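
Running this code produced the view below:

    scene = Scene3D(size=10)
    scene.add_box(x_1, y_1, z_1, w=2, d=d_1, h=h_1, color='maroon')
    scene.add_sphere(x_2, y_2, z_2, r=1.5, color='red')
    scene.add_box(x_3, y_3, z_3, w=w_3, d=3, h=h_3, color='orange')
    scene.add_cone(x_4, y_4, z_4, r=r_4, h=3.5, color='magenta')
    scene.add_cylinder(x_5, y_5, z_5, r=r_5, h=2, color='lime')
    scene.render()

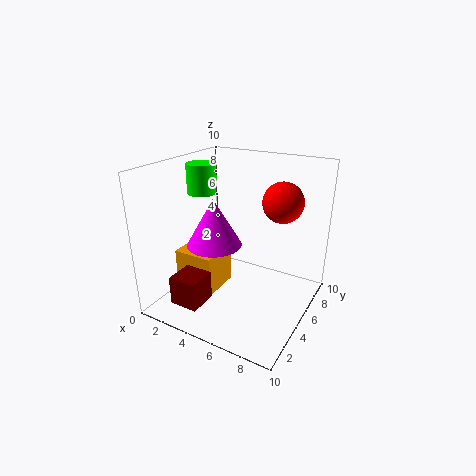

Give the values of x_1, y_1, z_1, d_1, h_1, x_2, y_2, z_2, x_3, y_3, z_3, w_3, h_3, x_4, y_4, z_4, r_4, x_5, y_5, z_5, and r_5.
x_1 = 2
y_1 = 1
z_1 = 1
d_1 = 2
h_1 = 2
x_2 = 7
y_2 = 8
z_2 = 7
x_3 = 0.5
y_3 = 3.5
z_3 = 0.5
w_3 = 3
h_3 = 3
x_4 = 3
y_4 = 5
z_4 = 4
r_4 = 2
x_5 = 2.5
y_5 = 4.5
z_5 = 8
r_5 = 1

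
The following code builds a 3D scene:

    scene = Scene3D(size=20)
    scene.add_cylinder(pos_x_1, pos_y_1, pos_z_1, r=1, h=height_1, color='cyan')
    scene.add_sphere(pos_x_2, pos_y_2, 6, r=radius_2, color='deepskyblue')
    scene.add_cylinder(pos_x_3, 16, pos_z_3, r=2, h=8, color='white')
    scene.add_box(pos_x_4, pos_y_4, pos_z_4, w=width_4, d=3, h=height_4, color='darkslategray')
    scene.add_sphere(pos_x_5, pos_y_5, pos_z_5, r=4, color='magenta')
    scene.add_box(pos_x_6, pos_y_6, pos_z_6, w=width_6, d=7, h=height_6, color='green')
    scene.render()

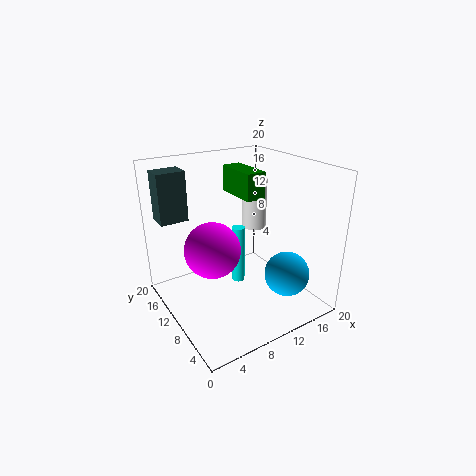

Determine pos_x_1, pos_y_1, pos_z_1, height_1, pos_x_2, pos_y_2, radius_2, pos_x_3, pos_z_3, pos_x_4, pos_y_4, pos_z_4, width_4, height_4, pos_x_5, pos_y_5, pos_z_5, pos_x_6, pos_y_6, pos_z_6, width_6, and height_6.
pos_x_1 = 12, pos_y_1 = 13, pos_z_1 = 1, height_1 = 9, pos_x_2 = 14, pos_y_2 = 4, radius_2 = 3, pos_x_3 = 17, pos_z_3 = 8, pos_x_4 = 1, pos_y_4 = 15, pos_z_4 = 12, width_4 = 4, height_4 = 7, pos_x_5 = 7, pos_y_5 = 12, pos_z_5 = 8, pos_x_6 = 13, pos_y_6 = 12, pos_z_6 = 14, width_6 = 3, height_6 = 4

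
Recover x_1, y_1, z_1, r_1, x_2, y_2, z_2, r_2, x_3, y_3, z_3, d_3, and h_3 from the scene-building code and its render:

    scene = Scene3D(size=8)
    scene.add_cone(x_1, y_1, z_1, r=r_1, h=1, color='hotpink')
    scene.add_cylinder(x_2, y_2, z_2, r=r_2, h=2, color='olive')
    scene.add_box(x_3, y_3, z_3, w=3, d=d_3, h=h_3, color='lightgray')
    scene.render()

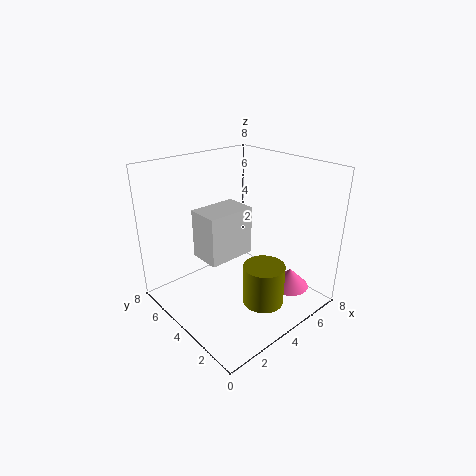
x_1 = 5
y_1 = 1
z_1 = 2
r_1 = 1
x_2 = 3
y_2 = 1
z_2 = 2
r_2 = 1
x_3 = 3
y_3 = 5
z_3 = 2
d_3 = 2
h_3 = 3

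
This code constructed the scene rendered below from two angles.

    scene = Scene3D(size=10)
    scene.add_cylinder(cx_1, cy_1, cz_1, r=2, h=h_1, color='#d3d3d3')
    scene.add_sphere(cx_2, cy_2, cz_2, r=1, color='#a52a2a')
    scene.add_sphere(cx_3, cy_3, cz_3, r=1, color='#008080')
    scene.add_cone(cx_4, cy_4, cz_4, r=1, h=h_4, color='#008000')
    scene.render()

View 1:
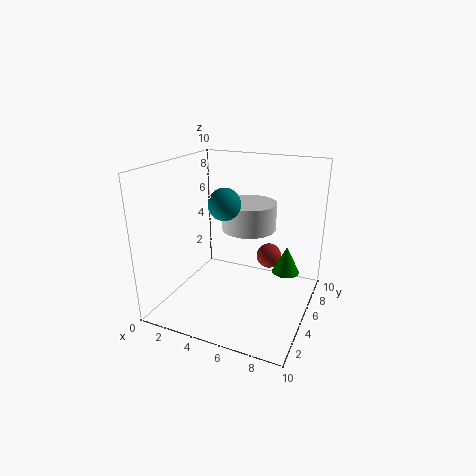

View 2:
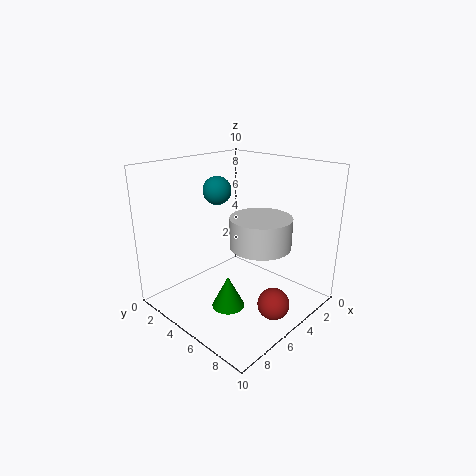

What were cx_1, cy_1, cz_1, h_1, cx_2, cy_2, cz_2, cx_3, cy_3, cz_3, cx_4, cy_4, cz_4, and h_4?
cx_1 = 5
cy_1 = 7
cz_1 = 5
h_1 = 2
cx_2 = 6
cy_2 = 9
cz_2 = 2
cx_3 = 5
cy_3 = 3
cz_3 = 8
cx_4 = 8
cy_4 = 7
cz_4 = 2
h_4 = 2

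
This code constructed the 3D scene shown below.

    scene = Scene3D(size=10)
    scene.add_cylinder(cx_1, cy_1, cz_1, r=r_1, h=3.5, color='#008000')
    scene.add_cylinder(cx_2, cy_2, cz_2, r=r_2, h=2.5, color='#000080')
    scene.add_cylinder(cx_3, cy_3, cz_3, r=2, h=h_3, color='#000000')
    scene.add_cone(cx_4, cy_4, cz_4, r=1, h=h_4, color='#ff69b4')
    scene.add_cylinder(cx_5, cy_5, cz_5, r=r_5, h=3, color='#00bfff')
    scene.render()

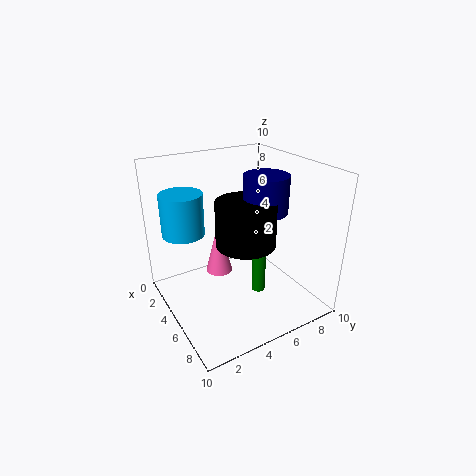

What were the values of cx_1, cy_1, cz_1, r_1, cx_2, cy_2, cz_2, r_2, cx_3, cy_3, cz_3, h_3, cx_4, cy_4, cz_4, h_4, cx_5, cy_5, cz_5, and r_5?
cx_1 = 5.5, cy_1 = 6.5, cz_1 = 0.5, r_1 = 0.5, cx_2 = 6, cy_2 = 6.5, cz_2 = 7, r_2 = 1.5, cx_3 = 6, cy_3 = 5, cz_3 = 5, h_3 = 3, cx_4 = 3, cy_4 = 4.5, cz_4 = 1.5, h_4 = 4, cx_5 = 2.5, cy_5 = 2, cz_5 = 5, r_5 = 1.5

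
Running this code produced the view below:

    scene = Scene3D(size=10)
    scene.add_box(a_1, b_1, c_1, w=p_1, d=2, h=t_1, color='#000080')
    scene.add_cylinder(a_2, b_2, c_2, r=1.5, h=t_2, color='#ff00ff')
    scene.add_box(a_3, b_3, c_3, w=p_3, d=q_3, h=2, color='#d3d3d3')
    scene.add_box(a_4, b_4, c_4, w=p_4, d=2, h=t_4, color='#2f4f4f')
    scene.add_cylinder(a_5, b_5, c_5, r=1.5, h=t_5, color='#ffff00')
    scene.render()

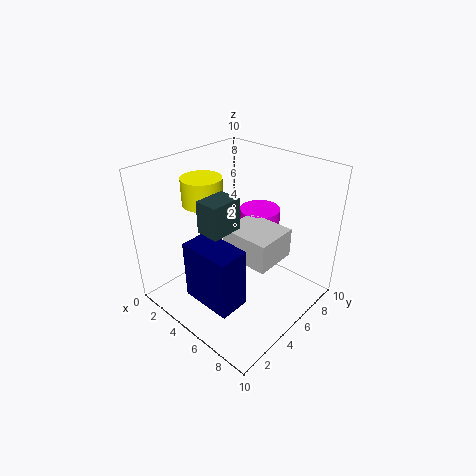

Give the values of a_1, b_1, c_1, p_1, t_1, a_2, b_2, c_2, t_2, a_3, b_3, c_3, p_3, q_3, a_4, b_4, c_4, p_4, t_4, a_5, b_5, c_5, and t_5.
a_1 = 4
b_1 = 1
c_1 = 2
p_1 = 3.5
t_1 = 4
a_2 = 4.5
b_2 = 8
c_2 = 3.5
t_2 = 2.5
a_3 = 4.5
b_3 = 4
c_3 = 4
p_3 = 3.5
q_3 = 3
a_4 = 5
b_4 = 1.5
c_4 = 7
p_4 = 1.5
t_4 = 2
a_5 = 1.5
b_5 = 5
c_5 = 6.5
t_5 = 2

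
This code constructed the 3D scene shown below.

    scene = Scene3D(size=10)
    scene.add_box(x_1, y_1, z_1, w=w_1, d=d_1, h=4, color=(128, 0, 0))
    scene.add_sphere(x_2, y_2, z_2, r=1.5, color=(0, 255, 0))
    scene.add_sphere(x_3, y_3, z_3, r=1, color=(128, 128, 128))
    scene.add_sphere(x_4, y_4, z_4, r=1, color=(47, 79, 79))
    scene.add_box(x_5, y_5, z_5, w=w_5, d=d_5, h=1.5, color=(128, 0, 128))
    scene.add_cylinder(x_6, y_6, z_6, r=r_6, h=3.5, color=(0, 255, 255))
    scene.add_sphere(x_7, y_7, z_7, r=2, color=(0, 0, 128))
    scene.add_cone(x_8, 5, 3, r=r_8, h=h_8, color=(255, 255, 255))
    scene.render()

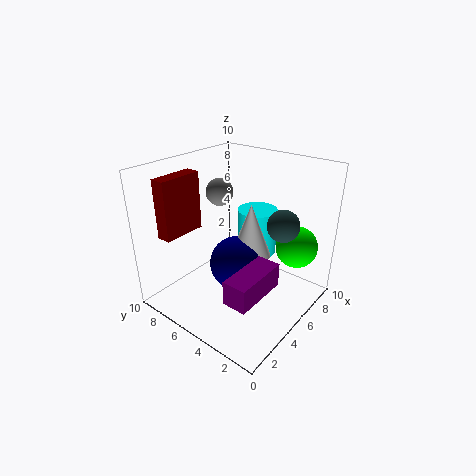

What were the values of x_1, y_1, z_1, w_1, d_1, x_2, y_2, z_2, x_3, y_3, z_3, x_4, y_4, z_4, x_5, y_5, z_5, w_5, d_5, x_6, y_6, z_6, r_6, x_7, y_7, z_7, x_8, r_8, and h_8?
x_1 = 1; y_1 = 7.5; z_1 = 5.5; w_1 = 3; d_1 = 1; x_2 = 8; y_2 = 2; z_2 = 4; x_3 = 6; y_3 = 7.5; z_3 = 7.5; x_4 = 5; y_4 = 1.5; z_4 = 7; x_5 = 0.5; y_5 = 1; z_5 = 3.5; w_5 = 3.5; d_5 = 1.5; x_6 = 8; y_6 = 5.5; z_6 = 2.5; r_6 = 1.5; x_7 = 5.5; y_7 = 5.5; z_7 = 2.5; x_8 = 6.5; r_8 = 1.5; h_8 = 4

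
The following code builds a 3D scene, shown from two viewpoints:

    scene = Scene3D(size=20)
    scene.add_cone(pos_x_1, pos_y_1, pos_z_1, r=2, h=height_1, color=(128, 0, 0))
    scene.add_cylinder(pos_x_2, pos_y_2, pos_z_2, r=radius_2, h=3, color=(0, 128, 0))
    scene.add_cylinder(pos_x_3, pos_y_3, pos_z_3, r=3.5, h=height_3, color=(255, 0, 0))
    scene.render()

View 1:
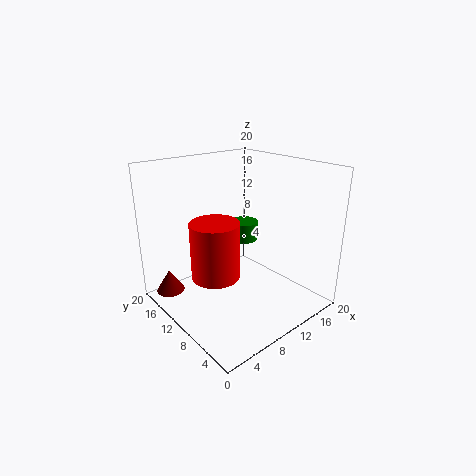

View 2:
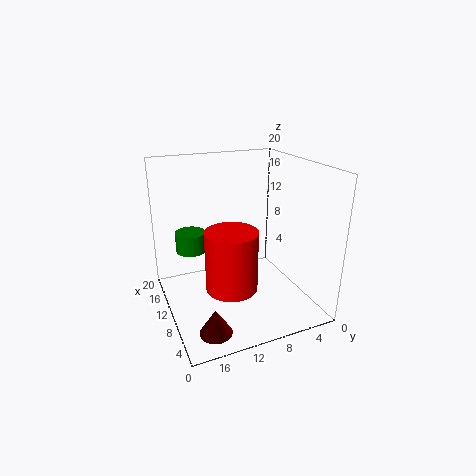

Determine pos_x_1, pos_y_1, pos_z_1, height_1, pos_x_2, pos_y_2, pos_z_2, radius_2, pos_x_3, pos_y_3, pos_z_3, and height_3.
pos_x_1 = 2.25
pos_y_1 = 16.25
pos_z_1 = 1.75
height_1 = 3.25
pos_x_2 = 15.75
pos_y_2 = 15.25
pos_z_2 = 6.5
radius_2 = 2.25
pos_x_3 = 7.5
pos_y_3 = 12
pos_z_3 = 4
height_3 = 8.25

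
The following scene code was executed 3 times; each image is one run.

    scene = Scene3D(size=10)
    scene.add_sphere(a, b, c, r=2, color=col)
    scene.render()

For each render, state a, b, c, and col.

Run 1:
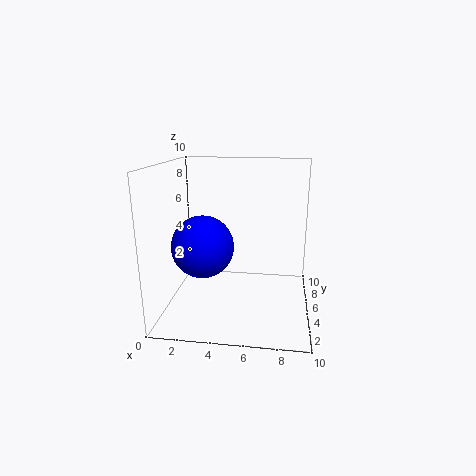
a = 3, b = 3, c = 5, col = 'blue'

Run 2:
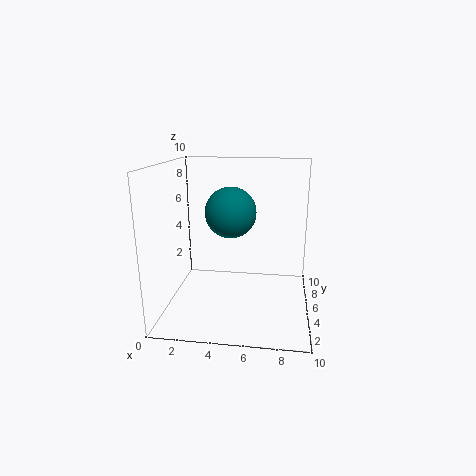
a = 4, b = 8, c = 6, col = 'teal'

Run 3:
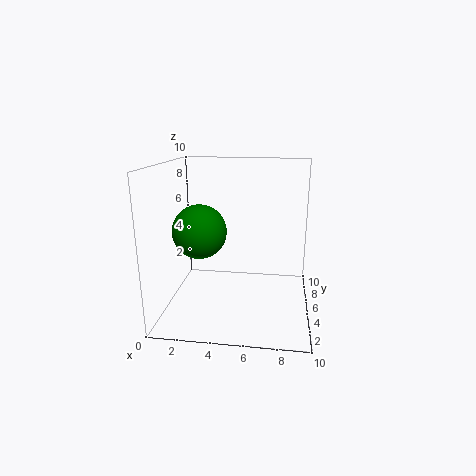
a = 2, b = 6, c = 5, col = 'green'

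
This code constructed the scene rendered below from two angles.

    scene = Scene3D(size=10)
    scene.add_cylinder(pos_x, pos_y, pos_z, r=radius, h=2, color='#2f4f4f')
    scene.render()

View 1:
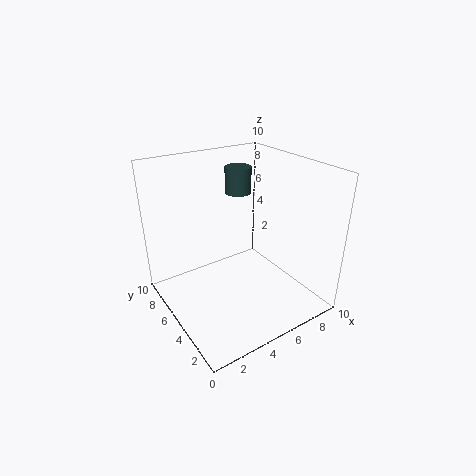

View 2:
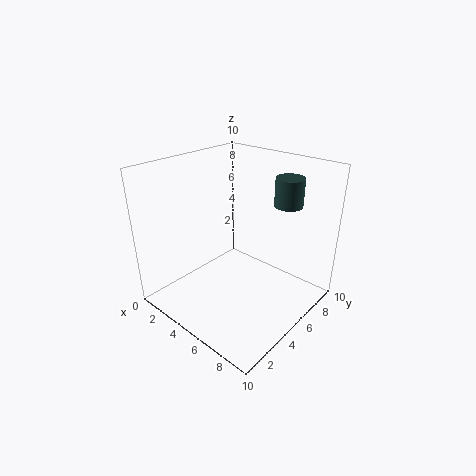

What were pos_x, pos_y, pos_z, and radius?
pos_x = 7, pos_y = 8, pos_z = 7, radius = 1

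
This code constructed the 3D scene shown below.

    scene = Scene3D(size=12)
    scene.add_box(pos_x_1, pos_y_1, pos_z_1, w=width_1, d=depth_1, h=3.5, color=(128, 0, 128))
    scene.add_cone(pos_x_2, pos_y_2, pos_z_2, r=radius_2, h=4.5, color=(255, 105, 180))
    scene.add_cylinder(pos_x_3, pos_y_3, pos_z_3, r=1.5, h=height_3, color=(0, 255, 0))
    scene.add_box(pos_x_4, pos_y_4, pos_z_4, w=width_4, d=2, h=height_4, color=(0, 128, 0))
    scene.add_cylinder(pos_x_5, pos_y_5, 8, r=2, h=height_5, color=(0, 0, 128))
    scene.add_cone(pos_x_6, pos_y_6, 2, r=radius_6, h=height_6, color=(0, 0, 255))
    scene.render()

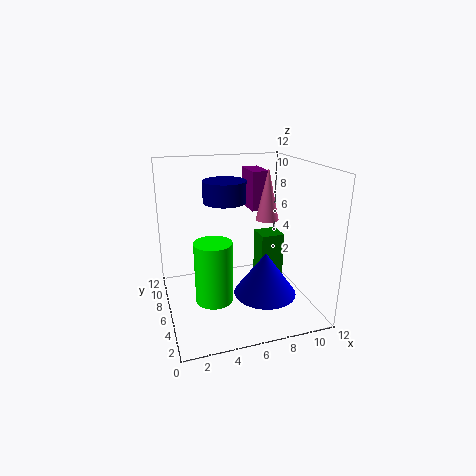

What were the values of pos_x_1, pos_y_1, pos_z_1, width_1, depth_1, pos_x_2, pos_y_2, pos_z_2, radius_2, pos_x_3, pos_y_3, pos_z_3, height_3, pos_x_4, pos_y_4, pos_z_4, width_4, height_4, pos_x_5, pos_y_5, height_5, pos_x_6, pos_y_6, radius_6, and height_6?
pos_x_1 = 8
pos_y_1 = 8
pos_z_1 = 7.5
width_1 = 1.5
depth_1 = 3
pos_x_2 = 9
pos_y_2 = 7
pos_z_2 = 7
radius_2 = 1
pos_x_3 = 3.5
pos_y_3 = 4.5
pos_z_3 = 1.5
height_3 = 5
pos_x_4 = 8
pos_y_4 = 5.5
pos_z_4 = 1.5
width_4 = 2
height_4 = 4.5
pos_x_5 = 6
pos_y_5 = 10
height_5 = 2
pos_x_6 = 7.5
pos_y_6 = 3.5
radius_6 = 2.5
height_6 = 3.5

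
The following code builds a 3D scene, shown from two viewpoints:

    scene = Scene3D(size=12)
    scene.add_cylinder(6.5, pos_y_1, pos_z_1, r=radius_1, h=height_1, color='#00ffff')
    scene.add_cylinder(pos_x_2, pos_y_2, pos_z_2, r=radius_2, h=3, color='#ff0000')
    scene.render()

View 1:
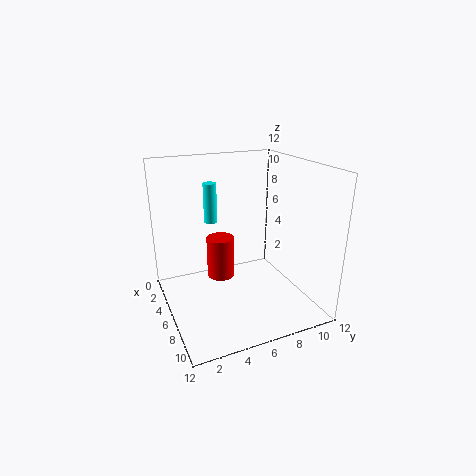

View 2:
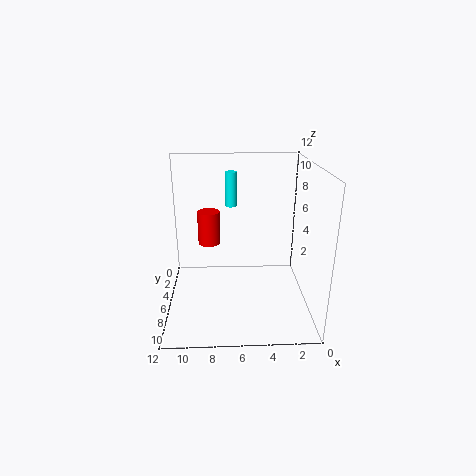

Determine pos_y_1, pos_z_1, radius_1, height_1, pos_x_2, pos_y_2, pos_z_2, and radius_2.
pos_y_1 = 3.5
pos_z_1 = 8
radius_1 = 0.5
height_1 = 3
pos_x_2 = 8.5
pos_y_2 = 3.5
pos_z_2 = 4.5
radius_2 = 1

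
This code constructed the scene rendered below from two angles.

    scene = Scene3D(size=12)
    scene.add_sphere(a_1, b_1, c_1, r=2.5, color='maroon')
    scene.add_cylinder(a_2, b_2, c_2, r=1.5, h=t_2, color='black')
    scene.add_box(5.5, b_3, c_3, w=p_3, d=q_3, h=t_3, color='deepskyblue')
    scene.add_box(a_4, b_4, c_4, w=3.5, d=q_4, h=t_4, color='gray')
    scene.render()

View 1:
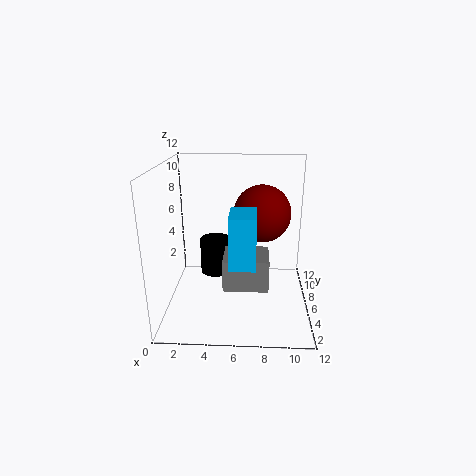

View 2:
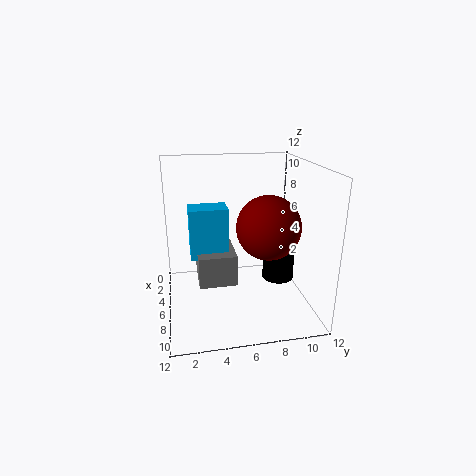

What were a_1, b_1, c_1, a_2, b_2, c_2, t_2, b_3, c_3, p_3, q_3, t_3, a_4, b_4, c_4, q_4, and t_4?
a_1 = 8; b_1 = 8; c_1 = 7.5; a_2 = 3.5; b_2 = 10.5; c_2 = 0.5; t_2 = 3.5; b_3 = 2; c_3 = 5; p_3 = 2; q_3 = 3; t_3 = 4; a_4 = 5; b_4 = 2.5; c_4 = 3; q_4 = 3; t_4 = 2.5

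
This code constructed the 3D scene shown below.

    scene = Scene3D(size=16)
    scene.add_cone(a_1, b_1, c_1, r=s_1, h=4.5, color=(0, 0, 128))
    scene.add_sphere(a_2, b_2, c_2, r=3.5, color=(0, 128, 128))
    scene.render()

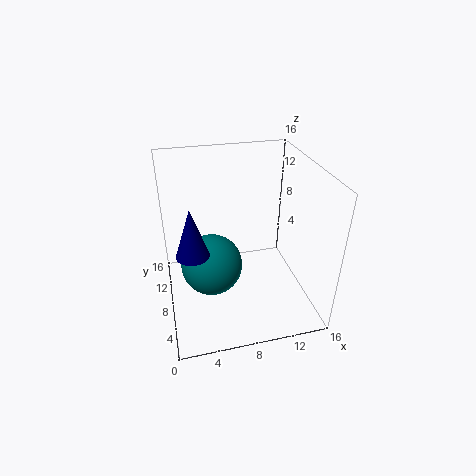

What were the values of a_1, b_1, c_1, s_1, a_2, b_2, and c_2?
a_1 = 2.5, b_1 = 2.5, c_1 = 10.5, s_1 = 1.5, a_2 = 5, b_2 = 8.5, c_2 = 4.5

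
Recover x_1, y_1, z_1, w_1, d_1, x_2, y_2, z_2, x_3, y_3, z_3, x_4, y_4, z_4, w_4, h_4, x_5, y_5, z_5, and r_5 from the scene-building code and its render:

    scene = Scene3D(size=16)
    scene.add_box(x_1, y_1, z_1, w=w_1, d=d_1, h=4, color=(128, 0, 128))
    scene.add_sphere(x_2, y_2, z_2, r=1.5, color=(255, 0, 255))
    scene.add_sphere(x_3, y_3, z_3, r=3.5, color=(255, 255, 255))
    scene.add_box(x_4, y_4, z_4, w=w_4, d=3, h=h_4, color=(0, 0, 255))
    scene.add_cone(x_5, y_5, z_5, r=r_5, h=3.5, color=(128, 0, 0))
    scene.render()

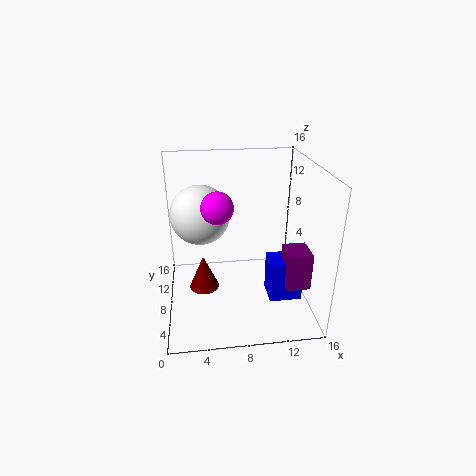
x_1 = 12.5
y_1 = 3
z_1 = 4
w_1 = 2.5
d_1 = 3
x_2 = 5.5
y_2 = 3.5
z_2 = 13.5
x_3 = 4
y_3 = 11.5
z_3 = 9.5
x_4 = 11
y_4 = 4
z_4 = 2
w_4 = 3.5
h_4 = 4.5
x_5 = 4
y_5 = 4.5
z_5 = 4.5
r_5 = 1.5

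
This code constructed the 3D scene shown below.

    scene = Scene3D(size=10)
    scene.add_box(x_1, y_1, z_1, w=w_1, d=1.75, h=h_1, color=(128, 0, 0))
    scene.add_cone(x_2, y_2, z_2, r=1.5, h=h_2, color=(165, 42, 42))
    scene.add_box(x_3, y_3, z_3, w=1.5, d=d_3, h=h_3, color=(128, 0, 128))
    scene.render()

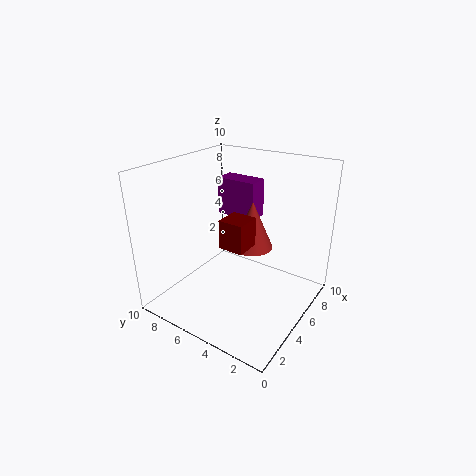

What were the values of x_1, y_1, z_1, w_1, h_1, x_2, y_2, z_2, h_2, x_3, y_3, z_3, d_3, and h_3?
x_1 = 3.5, y_1 = 3.75, z_1 = 4.75, w_1 = 1.75, h_1 = 2, x_2 = 6.5, y_2 = 4.75, z_2 = 3.75, h_2 = 3.5, x_3 = 6.5, y_3 = 4.75, z_3 = 5.75, d_3 = 3, h_3 = 2.75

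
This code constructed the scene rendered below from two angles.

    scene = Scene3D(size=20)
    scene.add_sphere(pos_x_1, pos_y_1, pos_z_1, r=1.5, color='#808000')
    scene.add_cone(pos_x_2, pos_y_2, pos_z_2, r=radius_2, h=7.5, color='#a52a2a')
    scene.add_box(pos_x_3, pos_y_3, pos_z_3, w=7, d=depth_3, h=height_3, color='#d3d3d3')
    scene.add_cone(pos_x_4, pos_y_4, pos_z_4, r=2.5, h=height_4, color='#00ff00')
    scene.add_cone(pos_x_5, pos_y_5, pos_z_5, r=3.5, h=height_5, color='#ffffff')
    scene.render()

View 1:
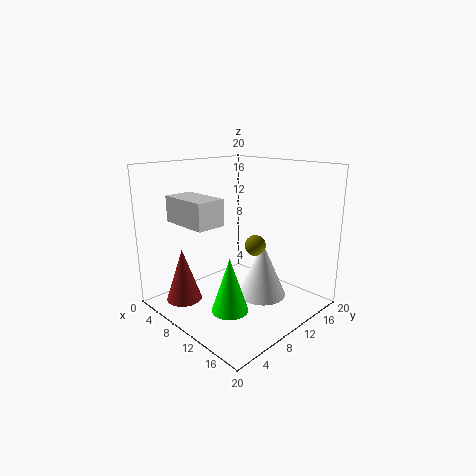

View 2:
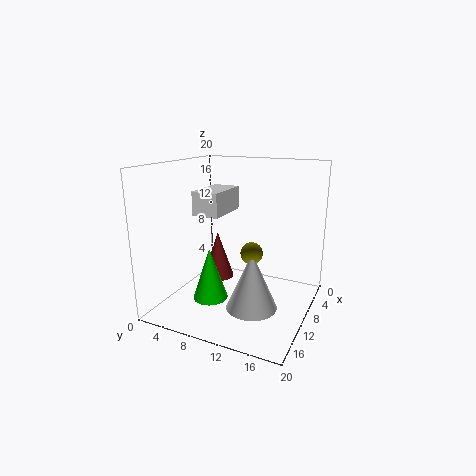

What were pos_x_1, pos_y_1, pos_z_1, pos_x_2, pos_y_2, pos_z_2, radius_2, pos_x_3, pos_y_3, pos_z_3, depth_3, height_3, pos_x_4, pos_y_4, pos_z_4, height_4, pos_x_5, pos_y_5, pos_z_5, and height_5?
pos_x_1 = 11
pos_y_1 = 12.5
pos_z_1 = 8.5
pos_x_2 = 5
pos_y_2 = 4
pos_z_2 = 1
radius_2 = 2.5
pos_x_3 = 3.5
pos_y_3 = 3
pos_z_3 = 12.5
depth_3 = 4
height_3 = 3.5
pos_x_4 = 12
pos_y_4 = 6.5
pos_z_4 = 1
height_4 = 7.5
pos_x_5 = 12
pos_y_5 = 13
pos_z_5 = 1
height_5 = 8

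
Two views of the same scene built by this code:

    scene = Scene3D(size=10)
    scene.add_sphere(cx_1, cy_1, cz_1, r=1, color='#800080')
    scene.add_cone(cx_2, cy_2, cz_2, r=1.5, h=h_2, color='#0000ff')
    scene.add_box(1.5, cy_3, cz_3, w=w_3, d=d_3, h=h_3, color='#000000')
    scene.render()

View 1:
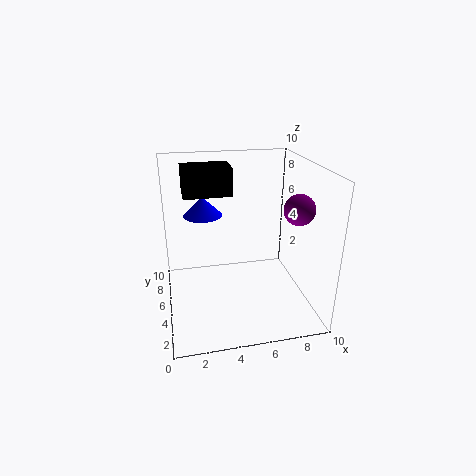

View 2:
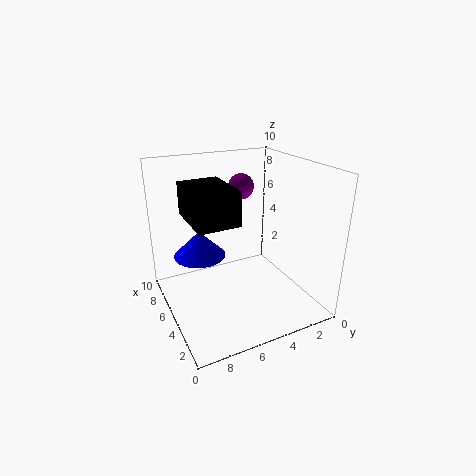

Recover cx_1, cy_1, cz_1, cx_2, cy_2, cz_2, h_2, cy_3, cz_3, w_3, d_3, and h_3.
cx_1 = 8.5, cy_1 = 3, cz_1 = 7.5, cx_2 = 3, cy_2 = 8.5, cz_2 = 5.5, h_2 = 1.5, cy_3 = 6.5, cz_3 = 7.5, w_3 = 3.5, d_3 = 2.5, h_3 = 2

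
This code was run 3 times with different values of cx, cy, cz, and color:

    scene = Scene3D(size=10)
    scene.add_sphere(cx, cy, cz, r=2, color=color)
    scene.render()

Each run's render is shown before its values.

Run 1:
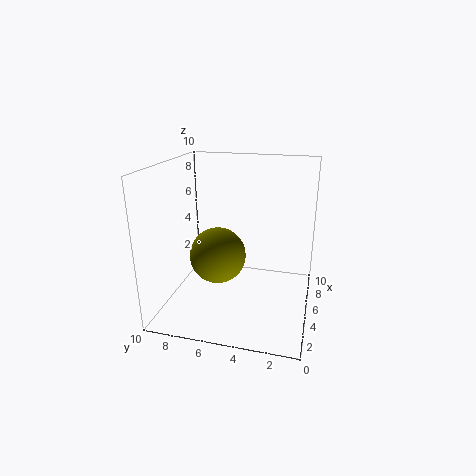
cx = 5
cy = 6.5
cz = 3.5
color = 'olive'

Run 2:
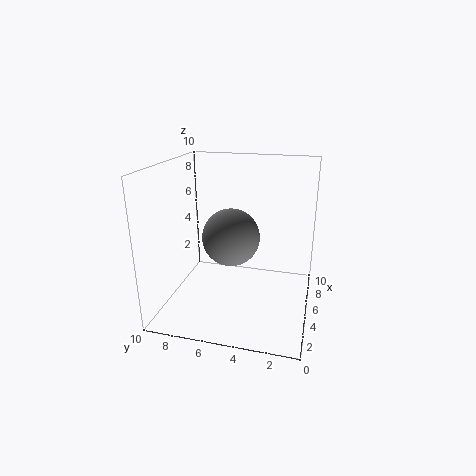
cx = 5
cy = 5.5
cz = 5
color = 'gray'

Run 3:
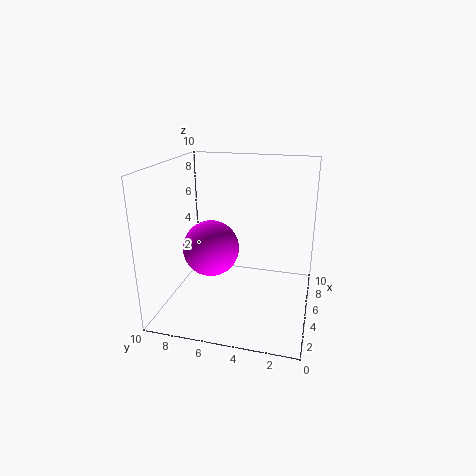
cx = 5
cy = 7
cz = 4
color = 'magenta'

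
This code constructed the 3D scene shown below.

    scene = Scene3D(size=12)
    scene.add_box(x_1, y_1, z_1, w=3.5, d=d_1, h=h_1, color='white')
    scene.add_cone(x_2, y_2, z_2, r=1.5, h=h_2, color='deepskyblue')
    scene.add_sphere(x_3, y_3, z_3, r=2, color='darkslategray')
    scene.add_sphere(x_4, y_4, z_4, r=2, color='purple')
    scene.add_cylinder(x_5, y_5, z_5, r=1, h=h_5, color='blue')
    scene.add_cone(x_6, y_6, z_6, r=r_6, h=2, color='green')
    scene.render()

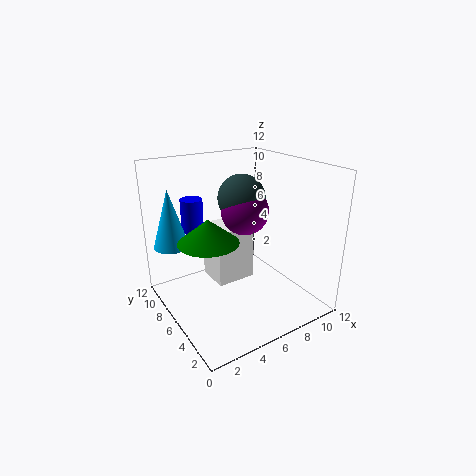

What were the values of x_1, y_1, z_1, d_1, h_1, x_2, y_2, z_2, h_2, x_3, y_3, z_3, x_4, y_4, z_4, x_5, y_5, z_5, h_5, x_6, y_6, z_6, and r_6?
x_1 = 4.5, y_1 = 6.5, z_1 = 1.5, d_1 = 3, h_1 = 5, x_2 = 1.5, y_2 = 9.5, z_2 = 5, h_2 = 5, x_3 = 7, y_3 = 7, z_3 = 9, x_4 = 7, y_4 = 6.5, z_4 = 8, x_5 = 4, y_5 = 10.5, z_5 = 5.5, h_5 = 3, x_6 = 3.5, y_6 = 6.5, z_6 = 6, r_6 = 2.5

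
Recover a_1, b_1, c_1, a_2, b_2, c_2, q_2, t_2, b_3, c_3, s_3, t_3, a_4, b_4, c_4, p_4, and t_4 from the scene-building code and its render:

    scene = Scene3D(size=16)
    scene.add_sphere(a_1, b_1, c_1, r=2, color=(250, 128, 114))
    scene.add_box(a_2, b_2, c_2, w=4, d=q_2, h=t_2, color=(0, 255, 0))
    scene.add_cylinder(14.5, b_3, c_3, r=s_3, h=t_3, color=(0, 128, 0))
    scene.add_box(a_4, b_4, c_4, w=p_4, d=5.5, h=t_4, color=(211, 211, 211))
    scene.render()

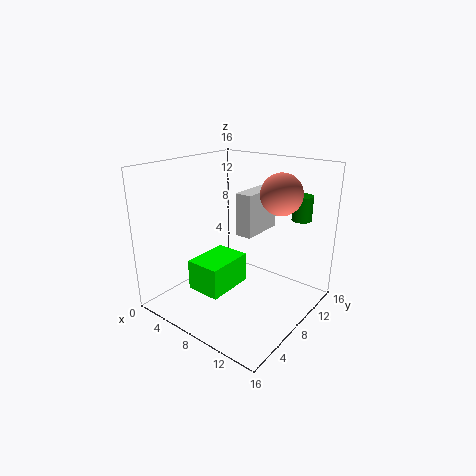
a_1 = 13.5
b_1 = 7.5
c_1 = 14
a_2 = 4
b_2 = 4
c_2 = 2
q_2 = 5.5
t_2 = 3.5
b_3 = 10
c_3 = 11
s_3 = 1
t_3 = 2.5
a_4 = 6.5
b_4 = 9.5
c_4 = 7.5
p_4 = 2
t_4 = 5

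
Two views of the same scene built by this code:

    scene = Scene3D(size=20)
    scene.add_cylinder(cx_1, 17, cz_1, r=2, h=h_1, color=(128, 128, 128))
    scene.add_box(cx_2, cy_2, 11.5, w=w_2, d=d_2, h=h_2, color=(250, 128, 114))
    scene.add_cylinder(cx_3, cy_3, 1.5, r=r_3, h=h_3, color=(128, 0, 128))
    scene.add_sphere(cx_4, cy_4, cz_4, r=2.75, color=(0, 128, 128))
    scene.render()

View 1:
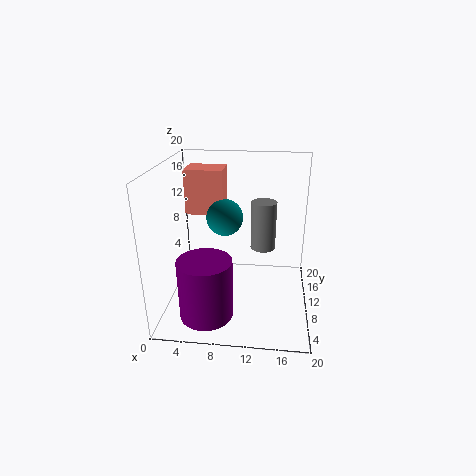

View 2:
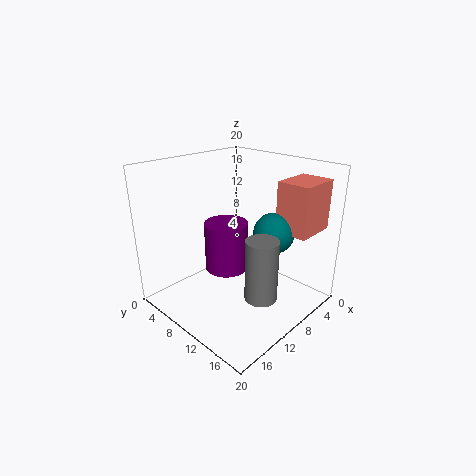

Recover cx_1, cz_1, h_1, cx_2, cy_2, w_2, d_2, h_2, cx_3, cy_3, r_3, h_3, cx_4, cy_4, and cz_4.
cx_1 = 13.25, cz_1 = 5.25, h_1 = 7.75, cx_2 = 1.5, cy_2 = 14.25, w_2 = 5.75, d_2 = 4.5, h_2 = 6.75, cx_3 = 6.5, cy_3 = 4, r_3 = 3.5, h_3 = 8, cx_4 = 7.5, cy_4 = 14.25, cz_4 = 11.25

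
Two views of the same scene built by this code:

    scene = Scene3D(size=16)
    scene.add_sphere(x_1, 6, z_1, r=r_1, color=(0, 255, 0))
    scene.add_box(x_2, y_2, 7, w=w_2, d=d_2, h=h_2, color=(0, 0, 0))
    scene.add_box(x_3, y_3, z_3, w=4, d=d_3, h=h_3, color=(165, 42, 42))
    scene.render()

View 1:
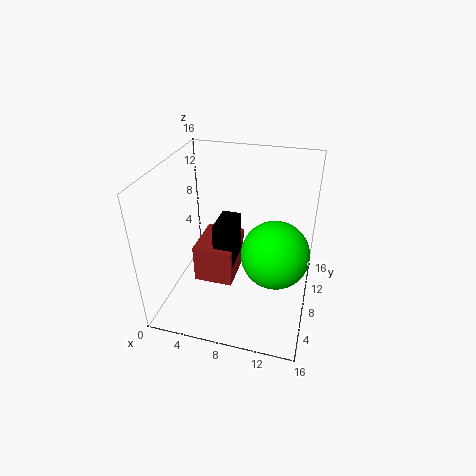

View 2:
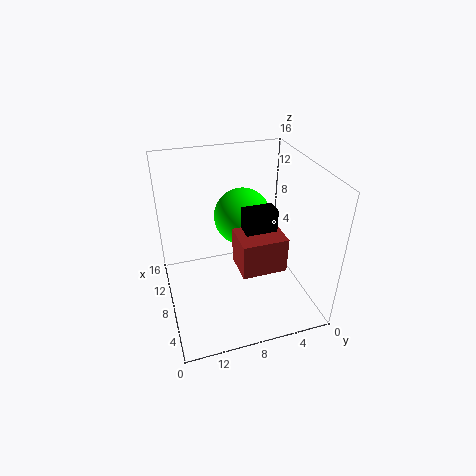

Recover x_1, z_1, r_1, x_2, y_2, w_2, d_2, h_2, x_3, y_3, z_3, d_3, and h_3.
x_1 = 12.5, z_1 = 8, r_1 = 3.5, x_2 = 6.5, y_2 = 4, w_2 = 2, d_2 = 3.5, h_2 = 4.5, x_3 = 4.5, y_3 = 3.5, z_3 = 5, d_3 = 5, h_3 = 4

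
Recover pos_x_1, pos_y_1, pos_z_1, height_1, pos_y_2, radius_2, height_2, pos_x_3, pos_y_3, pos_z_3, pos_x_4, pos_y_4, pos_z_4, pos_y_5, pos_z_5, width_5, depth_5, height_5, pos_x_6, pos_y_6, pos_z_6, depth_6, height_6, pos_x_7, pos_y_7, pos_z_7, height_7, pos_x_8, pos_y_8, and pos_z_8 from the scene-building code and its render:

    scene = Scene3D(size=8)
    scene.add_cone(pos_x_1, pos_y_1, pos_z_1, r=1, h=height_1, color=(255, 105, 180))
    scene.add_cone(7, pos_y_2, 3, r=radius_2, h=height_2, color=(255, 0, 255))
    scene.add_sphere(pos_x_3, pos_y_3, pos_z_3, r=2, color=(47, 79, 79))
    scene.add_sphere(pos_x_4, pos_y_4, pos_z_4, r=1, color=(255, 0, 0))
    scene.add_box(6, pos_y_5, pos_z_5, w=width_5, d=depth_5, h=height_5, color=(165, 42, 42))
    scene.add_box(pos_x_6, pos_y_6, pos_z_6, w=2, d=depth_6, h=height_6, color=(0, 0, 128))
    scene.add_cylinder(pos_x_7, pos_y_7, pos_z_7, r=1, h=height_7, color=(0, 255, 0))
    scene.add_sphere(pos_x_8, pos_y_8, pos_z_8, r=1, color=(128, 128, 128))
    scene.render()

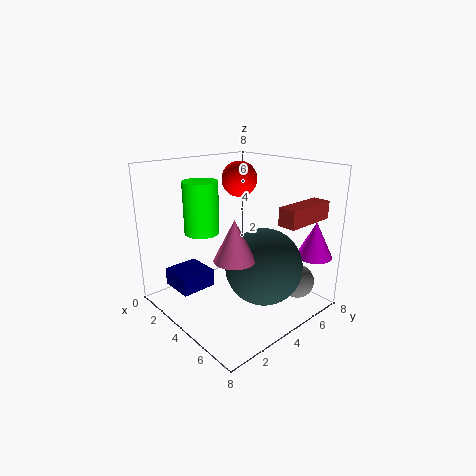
pos_x_1 = 6; pos_y_1 = 2; pos_z_1 = 4; height_1 = 2; pos_y_2 = 7; radius_2 = 1; height_2 = 2; pos_x_3 = 6; pos_y_3 = 4; pos_z_3 = 3; pos_x_4 = 3; pos_y_4 = 5; pos_z_4 = 7; pos_y_5 = 5; pos_z_5 = 5; width_5 = 1; depth_5 = 3; height_5 = 1; pos_x_6 = 1; pos_y_6 = 1; pos_z_6 = 1; depth_6 = 2; height_6 = 1; pos_x_7 = 2; pos_y_7 = 3; pos_z_7 = 4; height_7 = 3; pos_x_8 = 6; pos_y_8 = 7; pos_z_8 = 1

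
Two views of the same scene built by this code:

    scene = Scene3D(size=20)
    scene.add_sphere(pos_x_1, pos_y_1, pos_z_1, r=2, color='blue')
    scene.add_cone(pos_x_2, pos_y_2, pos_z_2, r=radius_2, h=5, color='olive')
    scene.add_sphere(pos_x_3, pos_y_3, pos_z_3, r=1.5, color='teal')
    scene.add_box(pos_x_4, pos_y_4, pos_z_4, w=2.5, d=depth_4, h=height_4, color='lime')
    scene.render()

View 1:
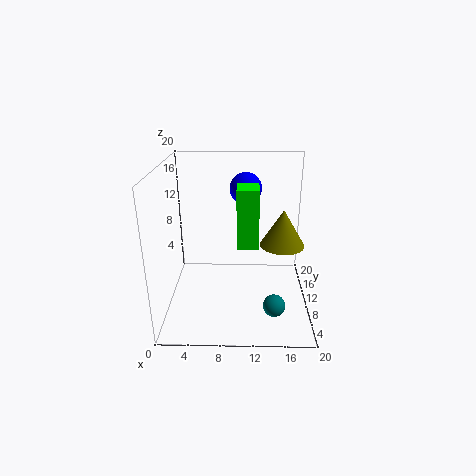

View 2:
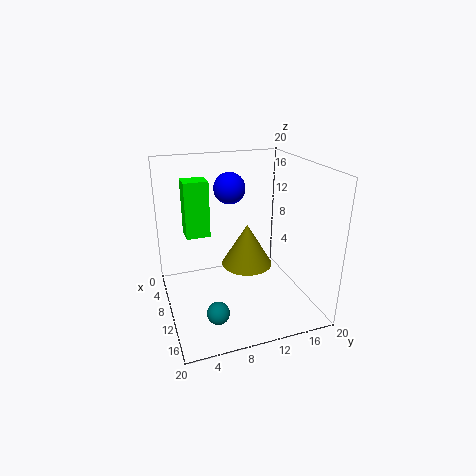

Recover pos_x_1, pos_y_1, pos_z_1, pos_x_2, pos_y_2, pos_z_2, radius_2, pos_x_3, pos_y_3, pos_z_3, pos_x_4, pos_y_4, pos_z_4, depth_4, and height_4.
pos_x_1 = 11
pos_y_1 = 8.5
pos_z_1 = 17.5
pos_x_2 = 16
pos_y_2 = 9
pos_z_2 = 9.5
radius_2 = 3
pos_x_3 = 15
pos_y_3 = 5.5
pos_z_3 = 2
pos_x_4 = 10
pos_y_4 = 2.5
pos_z_4 = 12
depth_4 = 3
height_4 = 7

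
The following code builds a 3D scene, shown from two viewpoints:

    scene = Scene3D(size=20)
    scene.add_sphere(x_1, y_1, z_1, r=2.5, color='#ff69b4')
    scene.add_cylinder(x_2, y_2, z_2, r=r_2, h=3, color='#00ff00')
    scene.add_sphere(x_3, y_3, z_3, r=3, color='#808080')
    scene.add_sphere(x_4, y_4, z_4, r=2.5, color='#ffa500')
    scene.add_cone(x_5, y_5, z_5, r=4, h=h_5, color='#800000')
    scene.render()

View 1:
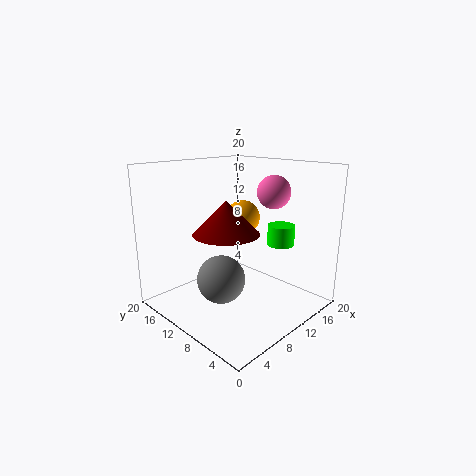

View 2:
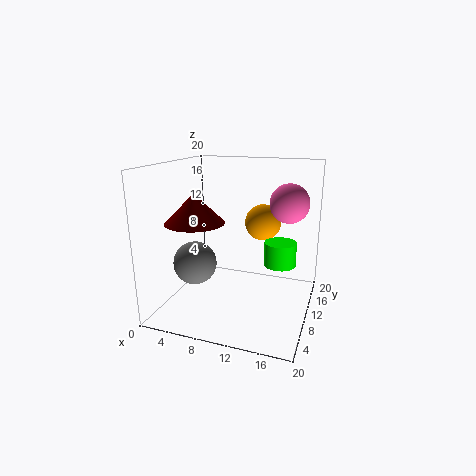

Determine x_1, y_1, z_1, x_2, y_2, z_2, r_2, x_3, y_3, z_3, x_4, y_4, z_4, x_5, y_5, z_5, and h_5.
x_1 = 17, y_1 = 9.5, z_1 = 15.5, x_2 = 16.5, y_2 = 7.5, z_2 = 8, r_2 = 2, x_3 = 4.5, y_3 = 7.5, z_3 = 6.5, x_4 = 13, y_4 = 12, z_4 = 12, x_5 = 5, y_5 = 7, z_5 = 12.5, h_5 = 4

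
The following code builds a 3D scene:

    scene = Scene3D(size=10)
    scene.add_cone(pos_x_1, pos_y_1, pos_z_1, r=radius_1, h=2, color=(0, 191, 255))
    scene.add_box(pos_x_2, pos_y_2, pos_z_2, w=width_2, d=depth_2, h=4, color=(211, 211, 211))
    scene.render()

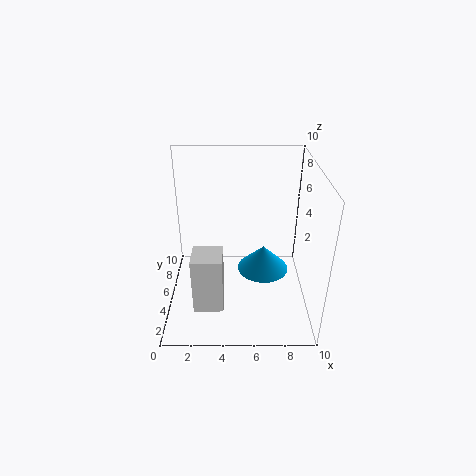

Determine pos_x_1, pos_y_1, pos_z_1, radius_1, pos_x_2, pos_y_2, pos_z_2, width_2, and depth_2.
pos_x_1 = 7
pos_y_1 = 7
pos_z_1 = 1
radius_1 = 2
pos_x_2 = 2
pos_y_2 = 2
pos_z_2 = 1
width_2 = 2
depth_2 = 2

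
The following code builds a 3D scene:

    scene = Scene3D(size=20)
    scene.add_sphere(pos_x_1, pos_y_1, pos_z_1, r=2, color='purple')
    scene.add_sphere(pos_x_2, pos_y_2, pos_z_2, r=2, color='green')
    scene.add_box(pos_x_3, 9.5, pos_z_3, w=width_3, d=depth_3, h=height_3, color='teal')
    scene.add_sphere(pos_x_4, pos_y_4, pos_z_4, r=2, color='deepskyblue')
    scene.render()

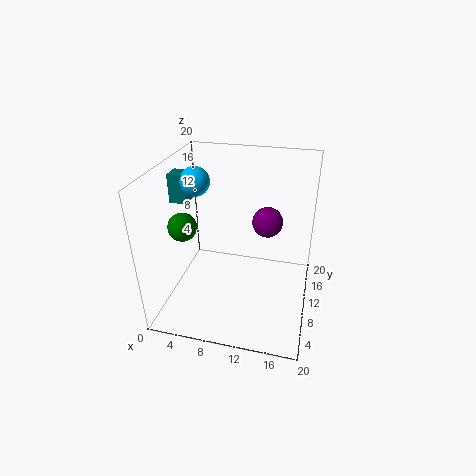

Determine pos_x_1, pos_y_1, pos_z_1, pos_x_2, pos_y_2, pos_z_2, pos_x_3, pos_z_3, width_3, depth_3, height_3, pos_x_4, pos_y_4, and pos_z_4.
pos_x_1 = 14; pos_y_1 = 10; pos_z_1 = 13; pos_x_2 = 2.5; pos_y_2 = 8.5; pos_z_2 = 11.5; pos_x_3 = 0.5; pos_z_3 = 14.5; width_3 = 2.5; depth_3 = 2.5; height_3 = 4; pos_x_4 = 4; pos_y_4 = 10.5; pos_z_4 = 17.5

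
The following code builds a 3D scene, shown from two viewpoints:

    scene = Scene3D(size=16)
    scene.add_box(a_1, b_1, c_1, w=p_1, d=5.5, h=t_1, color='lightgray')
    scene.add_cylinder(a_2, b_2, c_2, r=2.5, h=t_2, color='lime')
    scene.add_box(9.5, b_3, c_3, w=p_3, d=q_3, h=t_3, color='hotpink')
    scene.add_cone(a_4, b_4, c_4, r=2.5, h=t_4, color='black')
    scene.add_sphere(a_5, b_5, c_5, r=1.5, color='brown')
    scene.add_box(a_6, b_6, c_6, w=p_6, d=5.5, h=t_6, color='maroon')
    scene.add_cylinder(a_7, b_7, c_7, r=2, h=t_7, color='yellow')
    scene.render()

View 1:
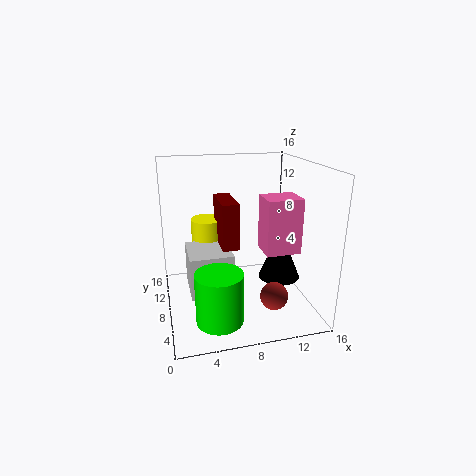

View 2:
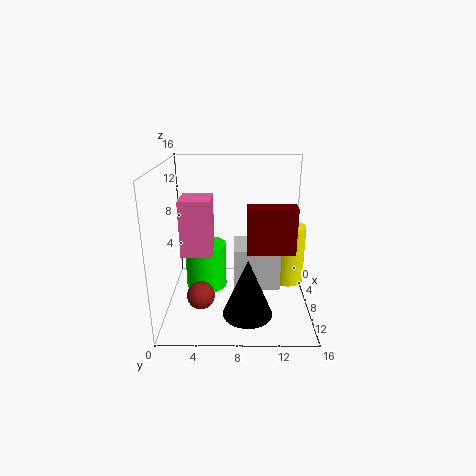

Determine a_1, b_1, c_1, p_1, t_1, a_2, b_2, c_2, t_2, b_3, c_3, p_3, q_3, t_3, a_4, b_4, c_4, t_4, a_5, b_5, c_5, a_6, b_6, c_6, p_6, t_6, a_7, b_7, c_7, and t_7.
a_1 = 2.5
b_1 = 7.5
c_1 = 1
p_1 = 5
t_1 = 5
a_2 = 5
b_2 = 4
c_2 = 0.5
t_2 = 5.5
b_3 = 2.5
c_3 = 8
p_3 = 3.5
q_3 = 3
t_3 = 5.5
a_4 = 13.5
b_4 = 9
c_4 = 2
t_4 = 6
a_5 = 11
b_5 = 4
c_5 = 2.5
a_6 = 6.5
b_6 = 9
c_6 = 6
p_6 = 2
t_6 = 5.5
a_7 = 5.5
b_7 = 14
c_7 = 1.5
t_7 = 7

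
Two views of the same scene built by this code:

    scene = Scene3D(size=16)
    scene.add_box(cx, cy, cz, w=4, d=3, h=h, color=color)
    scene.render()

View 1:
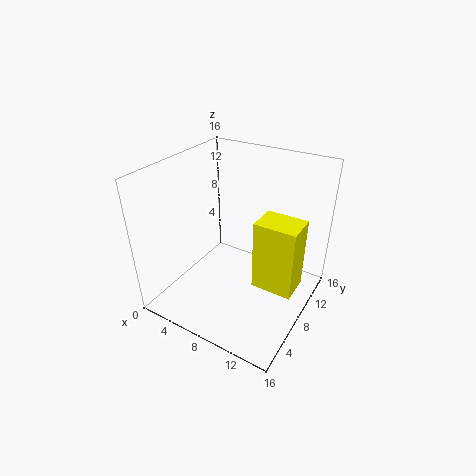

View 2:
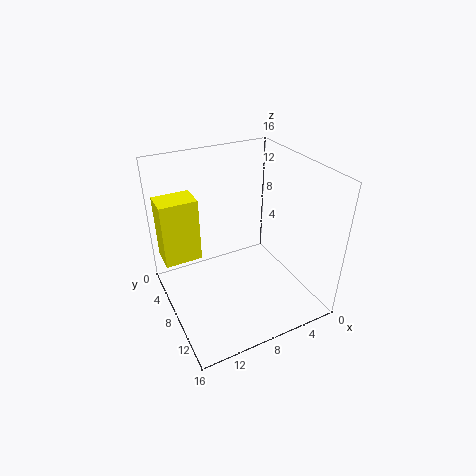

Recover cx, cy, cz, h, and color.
cx = 12; cy = 4; cz = 6; h = 7; color = 'yellow'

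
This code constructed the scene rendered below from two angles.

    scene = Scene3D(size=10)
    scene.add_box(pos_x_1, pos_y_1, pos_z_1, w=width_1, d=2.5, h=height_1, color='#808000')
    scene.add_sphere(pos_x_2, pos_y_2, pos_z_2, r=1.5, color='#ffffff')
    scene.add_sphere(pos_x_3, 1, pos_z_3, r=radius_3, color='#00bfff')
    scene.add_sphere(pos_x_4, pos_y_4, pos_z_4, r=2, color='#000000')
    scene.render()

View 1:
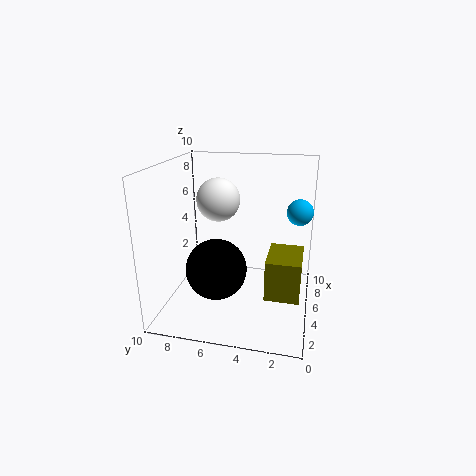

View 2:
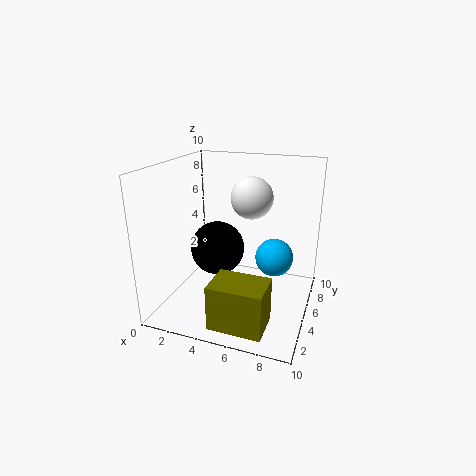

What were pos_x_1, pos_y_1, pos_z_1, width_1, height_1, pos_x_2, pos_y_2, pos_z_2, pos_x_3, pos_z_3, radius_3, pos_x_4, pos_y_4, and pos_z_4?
pos_x_1 = 4.5, pos_y_1 = 0.5, pos_z_1 = 0.5, width_1 = 3.5, height_1 = 3, pos_x_2 = 5.5, pos_y_2 = 6.5, pos_z_2 = 7.5, pos_x_3 = 8.5, pos_z_3 = 6, radius_3 = 1, pos_x_4 = 3, pos_y_4 = 6, pos_z_4 = 3.5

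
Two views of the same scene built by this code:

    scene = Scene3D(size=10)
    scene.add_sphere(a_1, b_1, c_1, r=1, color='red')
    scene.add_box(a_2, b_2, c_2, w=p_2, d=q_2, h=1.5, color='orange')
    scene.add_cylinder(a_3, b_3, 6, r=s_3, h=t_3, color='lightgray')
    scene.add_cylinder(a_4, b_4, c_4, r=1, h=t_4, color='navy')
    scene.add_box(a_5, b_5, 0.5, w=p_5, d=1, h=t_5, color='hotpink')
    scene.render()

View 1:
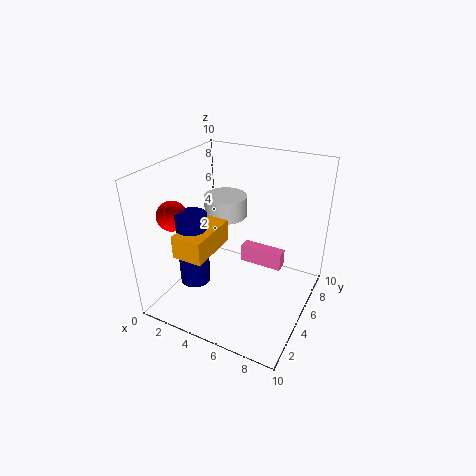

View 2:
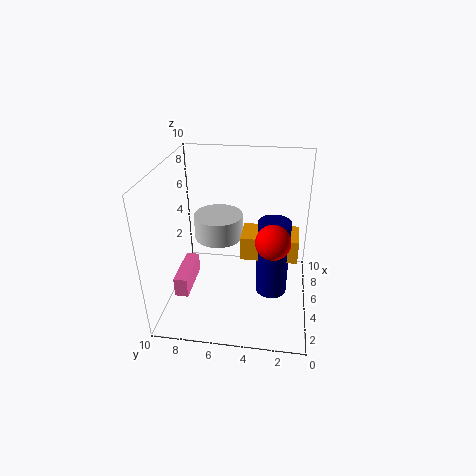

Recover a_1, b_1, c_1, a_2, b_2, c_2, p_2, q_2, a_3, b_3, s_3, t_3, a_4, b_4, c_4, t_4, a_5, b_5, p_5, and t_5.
a_1 = 1.5; b_1 = 2.5; c_1 = 7; a_2 = 2.5; b_2 = 1; c_2 = 5; p_2 = 2; q_2 = 3.5; a_3 = 3.5; b_3 = 6; s_3 = 1.5; t_3 = 1.5; a_4 = 3; b_4 = 2.5; c_4 = 2.5; t_4 = 5; a_5 = 3.5; b_5 = 8.5; p_5 = 3.5; t_5 = 1.5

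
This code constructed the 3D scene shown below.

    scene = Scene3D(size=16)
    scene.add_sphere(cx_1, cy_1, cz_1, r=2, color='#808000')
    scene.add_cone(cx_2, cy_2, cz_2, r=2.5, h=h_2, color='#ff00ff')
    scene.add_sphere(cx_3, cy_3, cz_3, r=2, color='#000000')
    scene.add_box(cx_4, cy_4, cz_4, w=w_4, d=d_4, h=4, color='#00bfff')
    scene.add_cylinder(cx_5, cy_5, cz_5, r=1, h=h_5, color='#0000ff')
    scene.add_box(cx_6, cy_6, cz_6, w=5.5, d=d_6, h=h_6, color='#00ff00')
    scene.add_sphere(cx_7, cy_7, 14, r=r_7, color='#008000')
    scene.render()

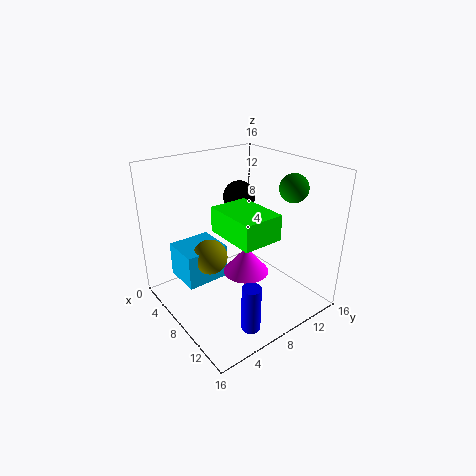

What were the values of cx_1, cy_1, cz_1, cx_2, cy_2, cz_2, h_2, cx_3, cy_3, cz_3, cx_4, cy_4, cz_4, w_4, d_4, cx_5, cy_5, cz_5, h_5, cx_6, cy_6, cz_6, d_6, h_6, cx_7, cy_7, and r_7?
cx_1 = 6; cy_1 = 5.5; cz_1 = 5.5; cx_2 = 9.5; cy_2 = 8; cz_2 = 4.5; h_2 = 3; cx_3 = 3; cy_3 = 12; cz_3 = 10.5; cx_4 = 2; cy_4 = 2.5; cz_4 = 2.5; w_4 = 4.5; d_4 = 5; cx_5 = 13.5; cy_5 = 5.5; cz_5 = 0.5; h_5 = 5; cx_6 = 9; cy_6 = 4; cz_6 = 10.5; d_6 = 4; h_6 = 2.5; cx_7 = 12; cy_7 = 12; r_7 = 1.5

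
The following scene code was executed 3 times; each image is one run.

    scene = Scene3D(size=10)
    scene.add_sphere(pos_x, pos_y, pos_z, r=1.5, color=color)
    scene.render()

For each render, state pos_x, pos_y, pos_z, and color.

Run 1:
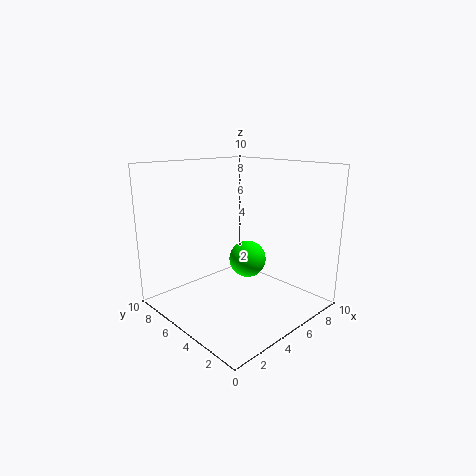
pos_x = 8
pos_y = 7
pos_z = 2
color = 'lime'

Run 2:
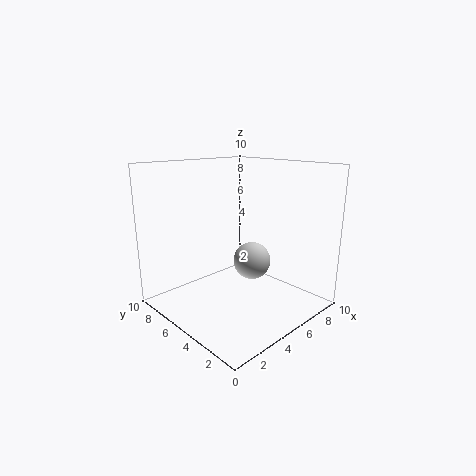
pos_x = 8
pos_y = 6.5
pos_z = 2
color = 'lightgray'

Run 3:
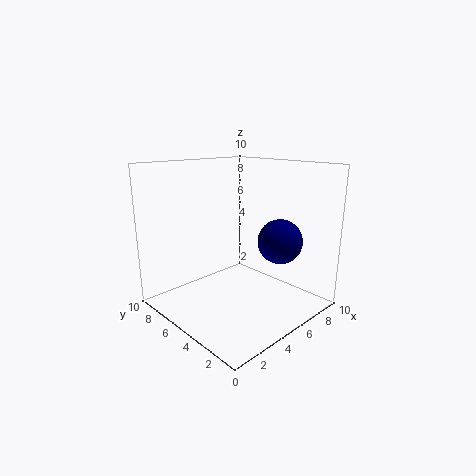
pos_x = 6.5
pos_y = 2.5
pos_z = 5
color = 'navy'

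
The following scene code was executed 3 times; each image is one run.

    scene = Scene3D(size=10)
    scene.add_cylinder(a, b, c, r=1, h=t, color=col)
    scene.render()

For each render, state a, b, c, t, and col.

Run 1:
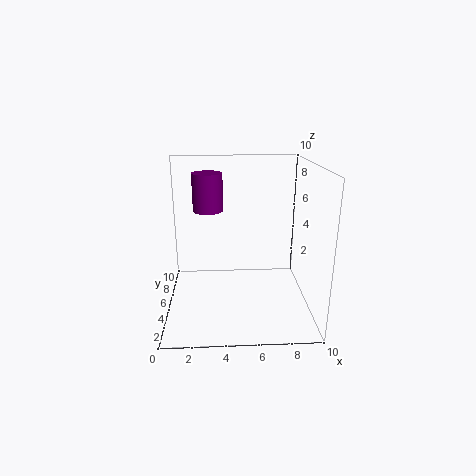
a = 3; b = 5; c = 7; t = 2.5; col = 'purple'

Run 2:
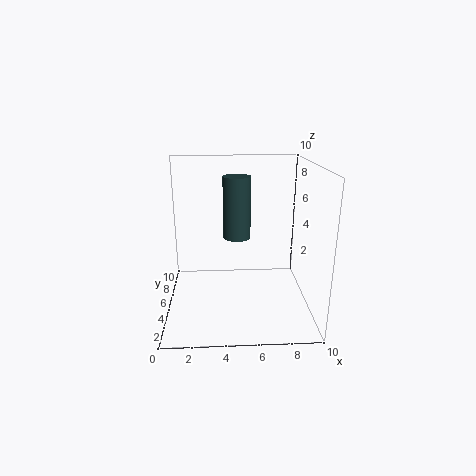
a = 5; b = 6.5; c = 4.5; t = 4.5; col = 'darkslategray'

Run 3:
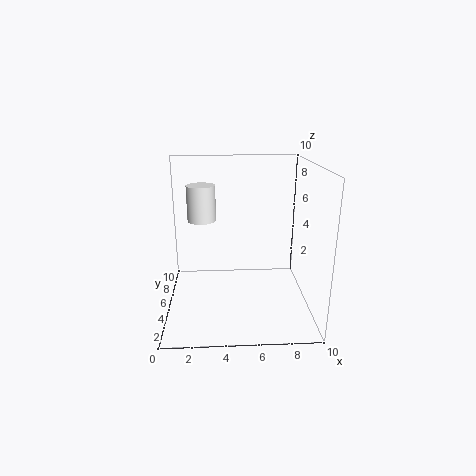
a = 2.5; b = 6; c = 6; t = 2.5; col = 'white'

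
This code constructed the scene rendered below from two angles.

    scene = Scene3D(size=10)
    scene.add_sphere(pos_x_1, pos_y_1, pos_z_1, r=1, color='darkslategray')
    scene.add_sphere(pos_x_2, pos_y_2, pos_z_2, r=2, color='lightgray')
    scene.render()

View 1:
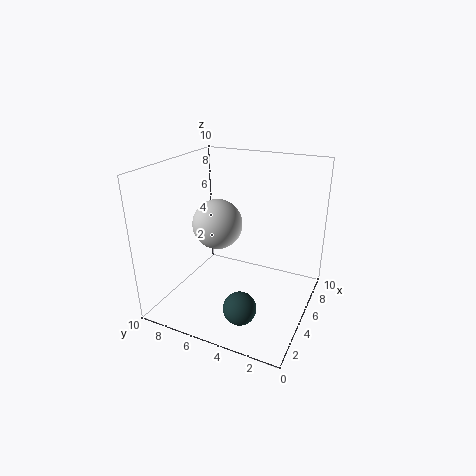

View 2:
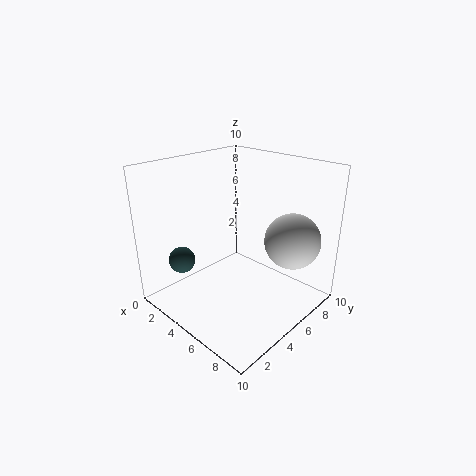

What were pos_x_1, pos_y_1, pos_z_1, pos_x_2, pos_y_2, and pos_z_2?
pos_x_1 = 1; pos_y_1 = 3; pos_z_1 = 2.5; pos_x_2 = 7.5; pos_y_2 = 8; pos_z_2 = 4.5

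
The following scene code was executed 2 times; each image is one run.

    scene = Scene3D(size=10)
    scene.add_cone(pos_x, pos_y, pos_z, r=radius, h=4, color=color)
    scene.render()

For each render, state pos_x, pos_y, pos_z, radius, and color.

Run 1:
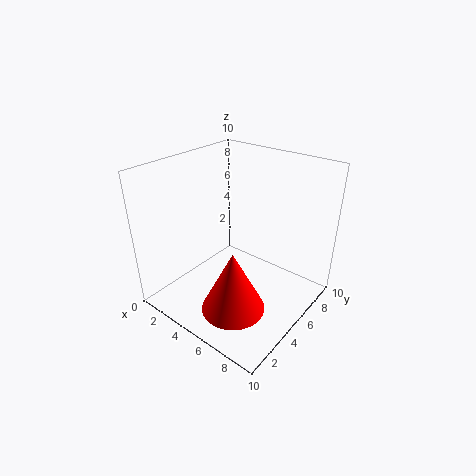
pos_x = 7; pos_y = 2; pos_z = 2; radius = 2; color = 'red'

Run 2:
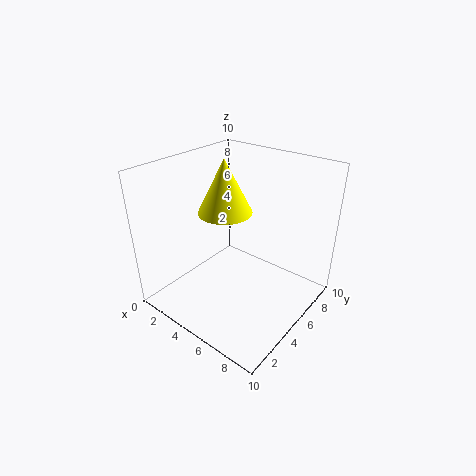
pos_x = 3; pos_y = 6; pos_z = 6; radius = 2; color = 'yellow'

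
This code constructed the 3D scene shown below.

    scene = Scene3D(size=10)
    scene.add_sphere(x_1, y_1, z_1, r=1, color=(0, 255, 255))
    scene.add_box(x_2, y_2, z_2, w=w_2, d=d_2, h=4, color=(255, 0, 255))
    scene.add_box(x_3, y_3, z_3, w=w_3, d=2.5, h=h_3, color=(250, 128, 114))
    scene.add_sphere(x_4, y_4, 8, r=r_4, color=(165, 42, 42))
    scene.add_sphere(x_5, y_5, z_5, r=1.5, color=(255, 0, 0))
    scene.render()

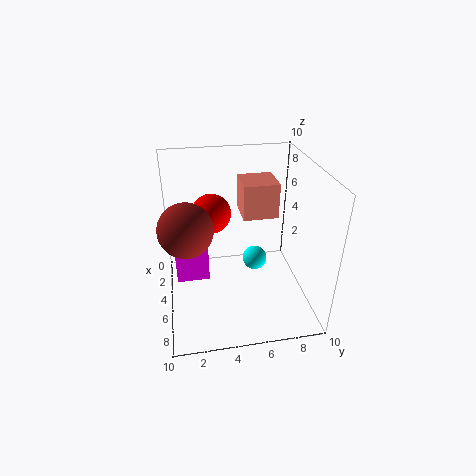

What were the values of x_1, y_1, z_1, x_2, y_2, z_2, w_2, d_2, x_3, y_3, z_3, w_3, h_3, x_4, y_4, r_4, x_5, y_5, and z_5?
x_1 = 2, y_1 = 7, z_1 = 1, x_2 = 2, y_2 = 0.5, z_2 = 0.5, w_2 = 1.5, d_2 = 2.5, x_3 = 2, y_3 = 5.5, z_3 = 6, w_3 = 2.5, h_3 = 2.5, x_4 = 8.5, y_4 = 1.5, r_4 = 1.5, x_5 = 2, y_5 = 3.5, z_5 = 5.5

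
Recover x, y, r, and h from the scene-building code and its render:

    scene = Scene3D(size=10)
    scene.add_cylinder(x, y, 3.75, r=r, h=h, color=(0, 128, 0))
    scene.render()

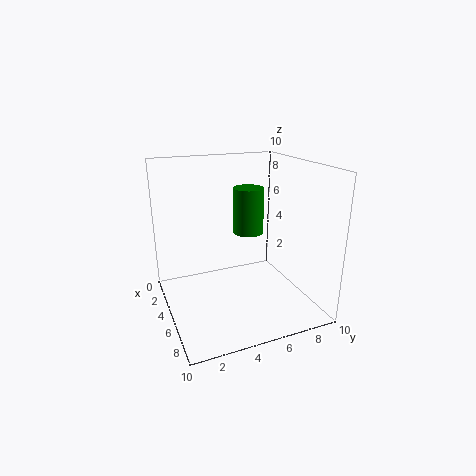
x = 1.25
y = 7.5
r = 1.25
h = 3.75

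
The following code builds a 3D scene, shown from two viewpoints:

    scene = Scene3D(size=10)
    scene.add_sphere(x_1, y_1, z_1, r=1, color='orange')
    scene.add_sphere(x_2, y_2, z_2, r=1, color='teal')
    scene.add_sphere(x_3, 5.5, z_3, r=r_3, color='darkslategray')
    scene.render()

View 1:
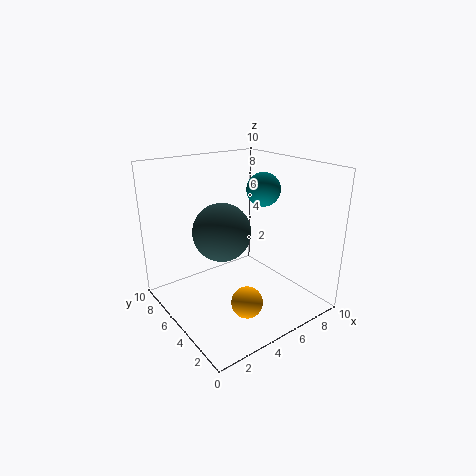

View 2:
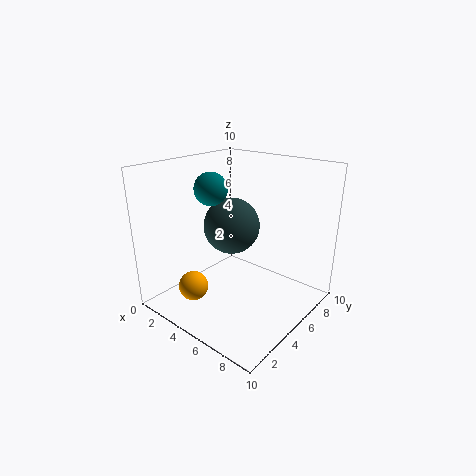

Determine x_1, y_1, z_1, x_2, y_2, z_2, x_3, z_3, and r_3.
x_1 = 3.5; y_1 = 2; z_1 = 2; x_2 = 5; y_2 = 2.5; z_2 = 9; x_3 = 4; z_3 = 5.5; r_3 = 2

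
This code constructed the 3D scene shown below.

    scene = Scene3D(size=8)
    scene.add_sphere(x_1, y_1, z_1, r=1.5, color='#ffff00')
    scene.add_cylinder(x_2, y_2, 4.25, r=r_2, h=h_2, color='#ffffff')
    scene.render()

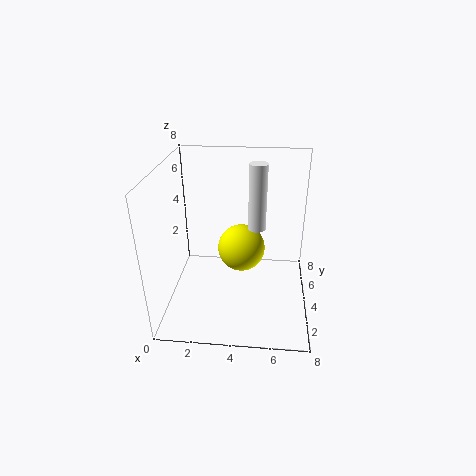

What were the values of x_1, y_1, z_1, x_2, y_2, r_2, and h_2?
x_1 = 4, y_1 = 6.25, z_1 = 2, x_2 = 5, y_2 = 4.75, r_2 = 0.5, h_2 = 3.75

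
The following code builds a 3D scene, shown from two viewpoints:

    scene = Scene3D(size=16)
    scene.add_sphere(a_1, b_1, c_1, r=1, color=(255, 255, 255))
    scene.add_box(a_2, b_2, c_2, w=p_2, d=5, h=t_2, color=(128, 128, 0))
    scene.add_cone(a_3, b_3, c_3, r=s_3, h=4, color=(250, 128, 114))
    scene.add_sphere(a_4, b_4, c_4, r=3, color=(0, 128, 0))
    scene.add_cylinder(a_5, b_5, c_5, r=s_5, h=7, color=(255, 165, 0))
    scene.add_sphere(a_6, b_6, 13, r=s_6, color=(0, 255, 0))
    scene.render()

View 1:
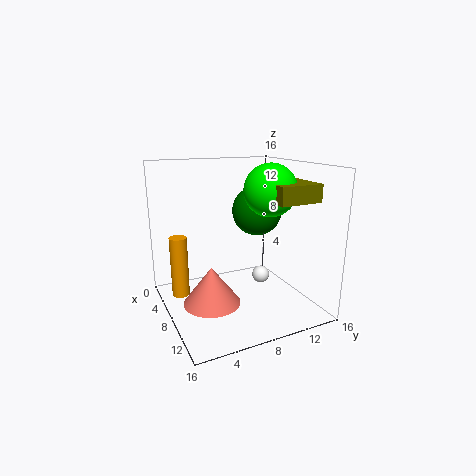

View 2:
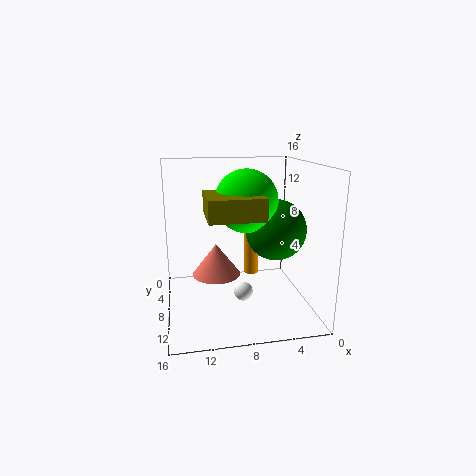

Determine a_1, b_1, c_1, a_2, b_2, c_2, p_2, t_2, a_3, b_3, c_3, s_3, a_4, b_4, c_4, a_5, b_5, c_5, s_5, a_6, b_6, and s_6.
a_1 = 8; b_1 = 11; c_1 = 3; a_2 = 7; b_2 = 11; c_2 = 12; p_2 = 5; t_2 = 2; a_3 = 10; b_3 = 4; c_3 = 2; s_3 = 3; a_4 = 5; b_4 = 12; c_4 = 10; a_5 = 5; b_5 = 2; c_5 = 1; s_5 = 1; a_6 = 8; b_6 = 12; s_6 = 3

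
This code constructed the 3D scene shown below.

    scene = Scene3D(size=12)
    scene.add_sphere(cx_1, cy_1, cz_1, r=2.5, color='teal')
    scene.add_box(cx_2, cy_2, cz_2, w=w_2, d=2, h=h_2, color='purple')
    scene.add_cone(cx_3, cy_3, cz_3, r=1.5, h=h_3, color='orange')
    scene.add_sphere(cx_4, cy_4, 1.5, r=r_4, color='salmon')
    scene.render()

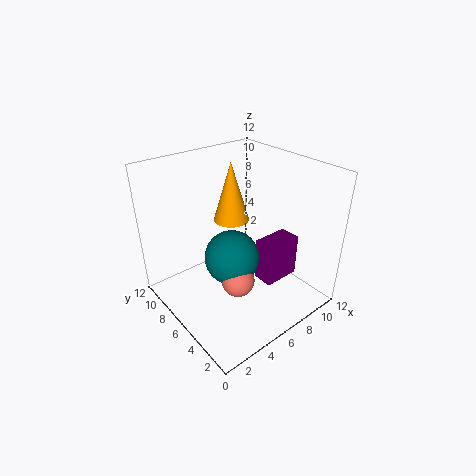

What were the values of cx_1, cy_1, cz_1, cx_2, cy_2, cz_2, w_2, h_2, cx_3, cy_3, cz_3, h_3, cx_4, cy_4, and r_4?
cx_1 = 6.5; cy_1 = 7.5; cz_1 = 3; cx_2 = 8.5; cy_2 = 4.5; cz_2 = 0.5; w_2 = 3.5; h_2 = 4; cx_3 = 6.5; cy_3 = 7.5; cz_3 = 7; h_3 = 5; cx_4 = 6; cy_4 = 6; r_4 = 1.5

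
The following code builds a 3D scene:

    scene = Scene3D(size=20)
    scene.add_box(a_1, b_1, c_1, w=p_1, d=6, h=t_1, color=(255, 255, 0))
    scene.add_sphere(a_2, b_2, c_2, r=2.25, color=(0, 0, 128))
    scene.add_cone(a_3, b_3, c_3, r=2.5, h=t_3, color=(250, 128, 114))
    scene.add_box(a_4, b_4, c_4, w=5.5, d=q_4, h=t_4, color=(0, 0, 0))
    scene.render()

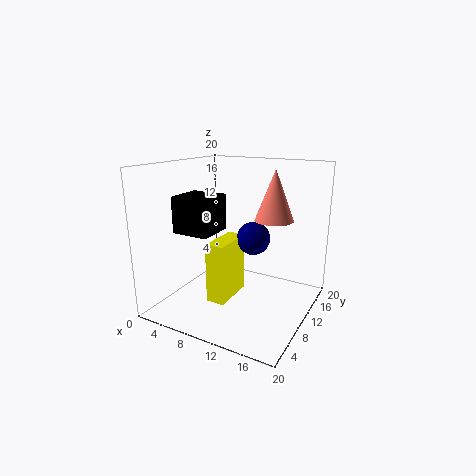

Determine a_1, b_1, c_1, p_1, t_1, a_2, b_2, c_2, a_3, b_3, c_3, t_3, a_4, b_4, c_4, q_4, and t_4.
a_1 = 8.25
b_1 = 4.5
c_1 = 2.5
p_1 = 2.5
t_1 = 8
a_2 = 12.25
b_2 = 10.25
c_2 = 10.25
a_3 = 15.25
b_3 = 10
c_3 = 13.25
t_3 = 6.5
a_4 = 1.25
b_4 = 6.75
c_4 = 10.25
q_4 = 5.5
t_4 = 5.25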